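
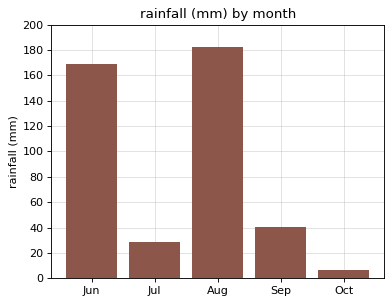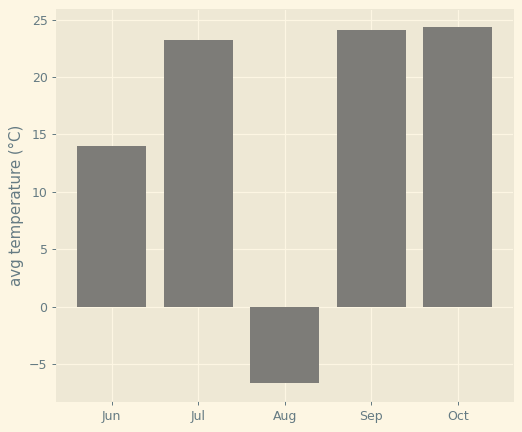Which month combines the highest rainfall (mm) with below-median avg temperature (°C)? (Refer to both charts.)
Chart 2 median avg temperature (°C) ≈ 25; below-median months: Jun, Aug. Among those, Aug has the highest rainfall (mm) (≈ 180).

Aug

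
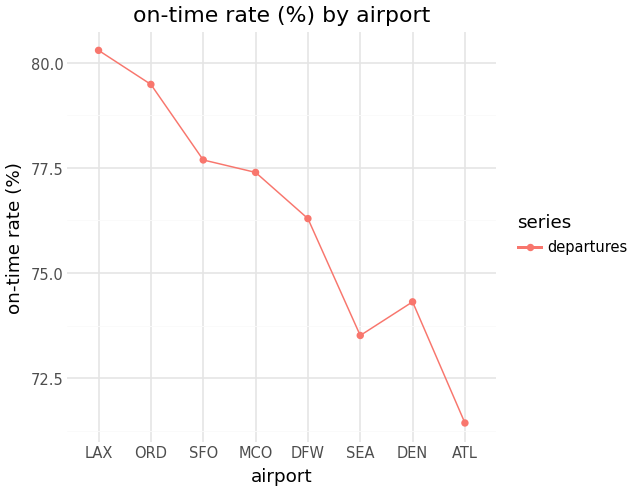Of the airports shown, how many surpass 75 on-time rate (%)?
5

Above 75: LAX, ORD, SFO, MCO, DFW.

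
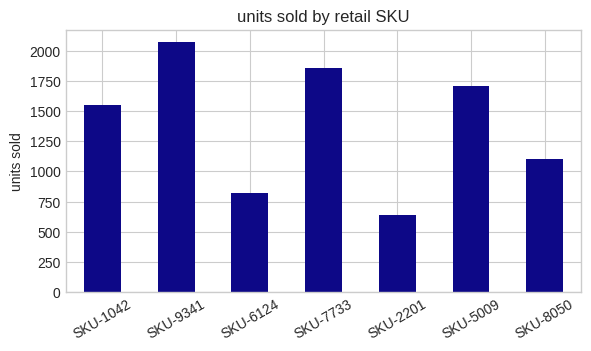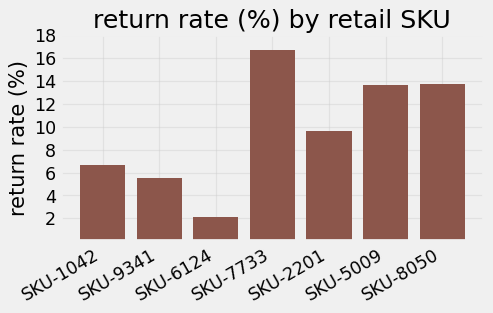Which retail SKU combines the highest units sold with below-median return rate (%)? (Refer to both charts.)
SKU-9341

Chart 2 median return rate (%) ≈ 10; below-median retail SKUs: SKU-1042, SKU-9341, SKU-6124. Among those, SKU-9341 has the highest units sold (≈ 2000).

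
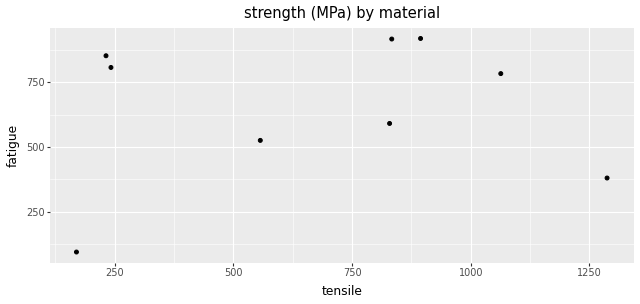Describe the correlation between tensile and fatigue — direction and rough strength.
no clear correlation

Points are roughly uncorrelated; weak (|r| ≈ 0.1).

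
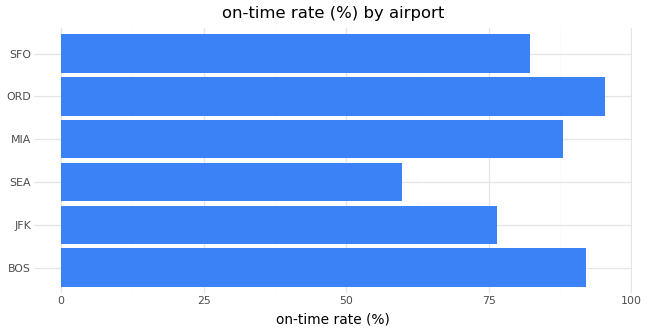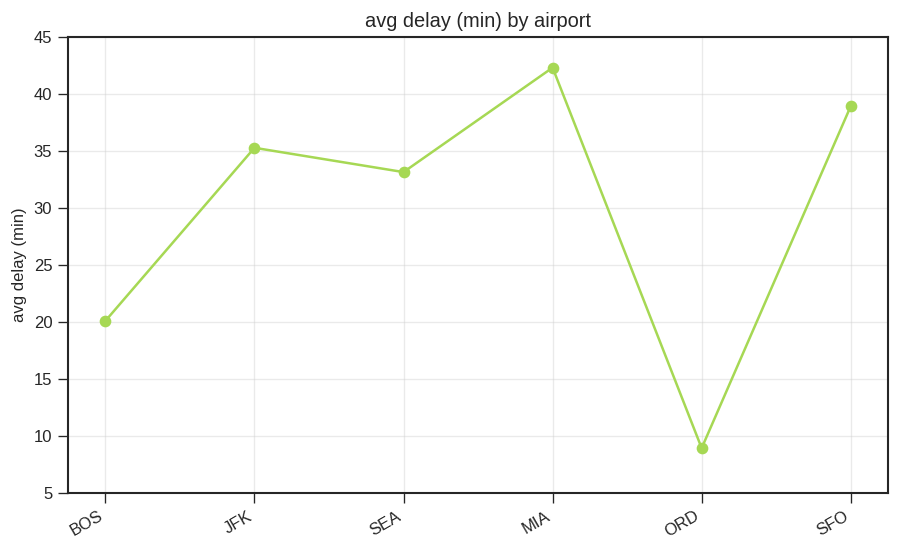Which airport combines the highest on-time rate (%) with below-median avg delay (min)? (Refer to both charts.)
Chart 2 median avg delay (min) ≈ 35; below-median airports: BOS, SEA, ORD. Among those, ORD has the highest on-time rate (%) (≈ 100).

ORD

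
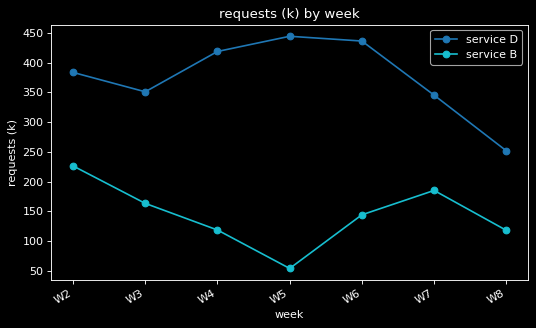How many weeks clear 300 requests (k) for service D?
Above 300: W2, W3, W4, W5, W6, W7.

6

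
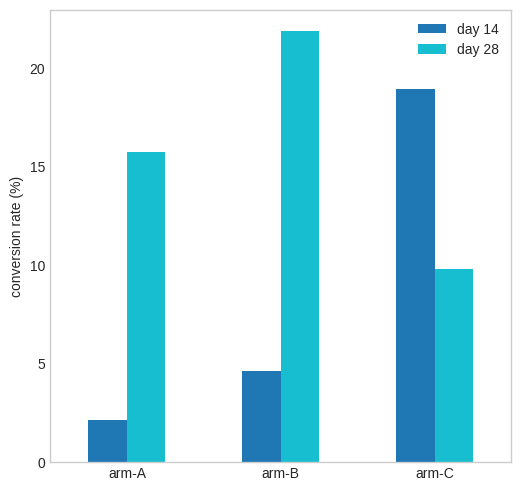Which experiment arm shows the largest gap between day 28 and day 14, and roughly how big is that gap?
arm-B, ≈ 18 %

arm-B: day 28 ≈ 22, day 14 ≈ 4 → gap ≈ 18. Next-largest (arm-A) is only ≈ 14.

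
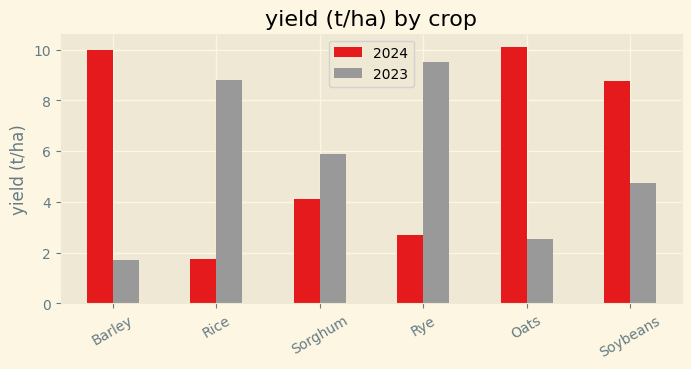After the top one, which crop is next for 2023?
Top 3 for 2023: Rye ≈ 10, Rice ≈ 9, Sorghum ≈ 6.

Rice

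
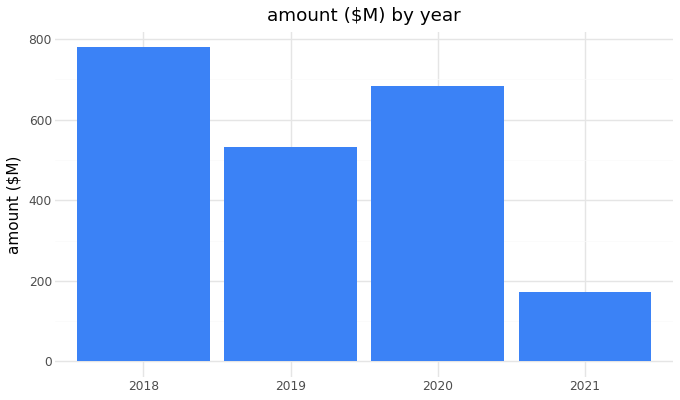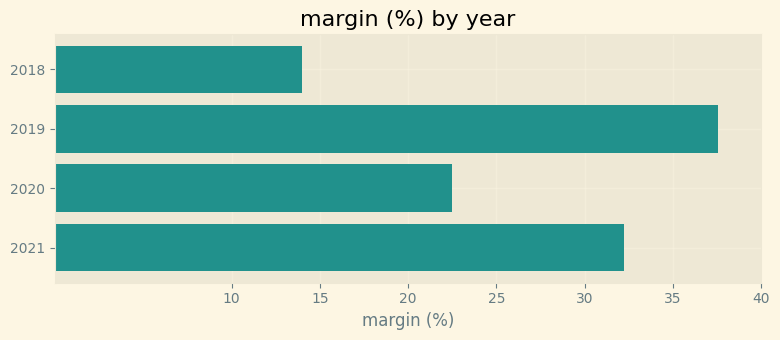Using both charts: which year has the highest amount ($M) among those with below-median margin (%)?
2018

Chart 2 median margin (%) ≈ 25; below-median years: 2018, 2020. Among those, 2018 has the highest amount ($M) (≈ 800).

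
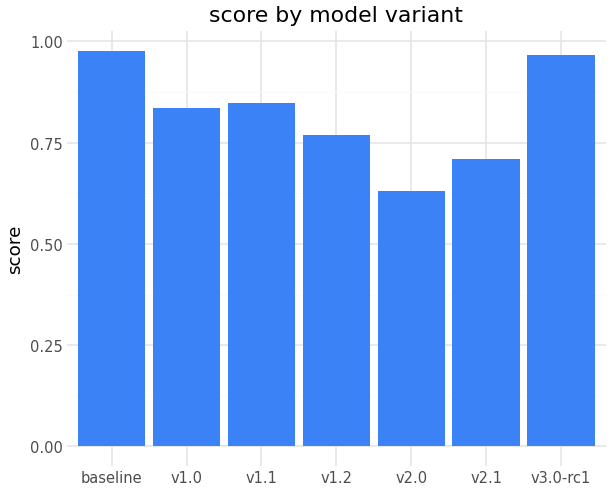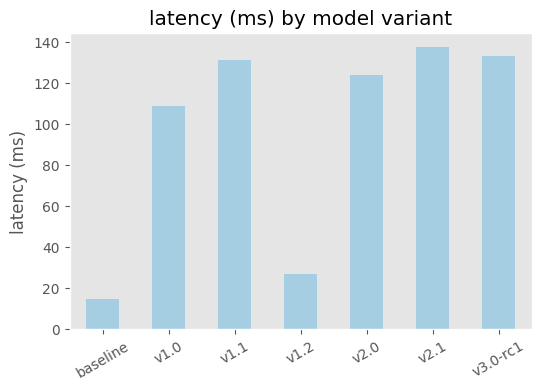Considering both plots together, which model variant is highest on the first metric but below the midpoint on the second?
baseline

Chart 2 median latency (ms) ≈ 120; below-median model variants: baseline, v1.0, v1.2. Among those, baseline has the highest score (≈ 1).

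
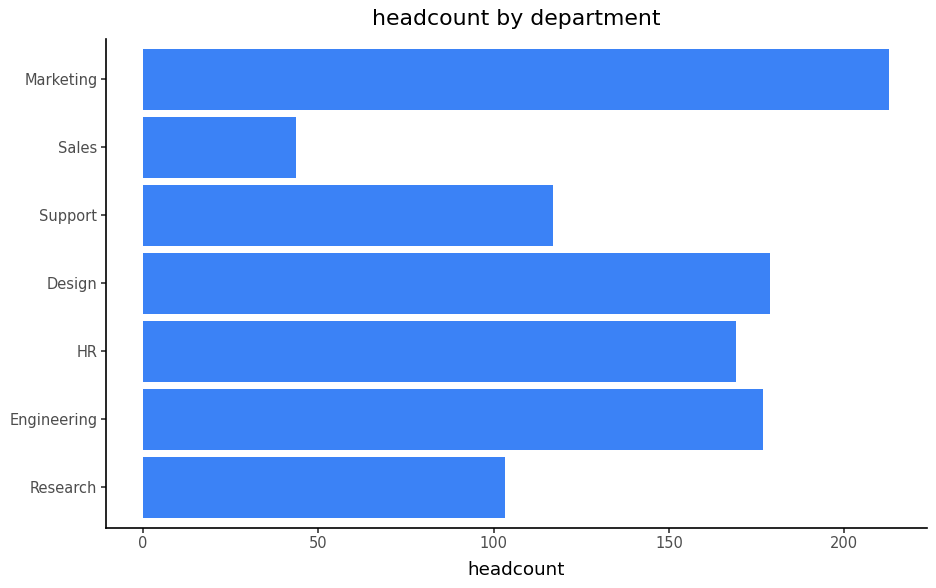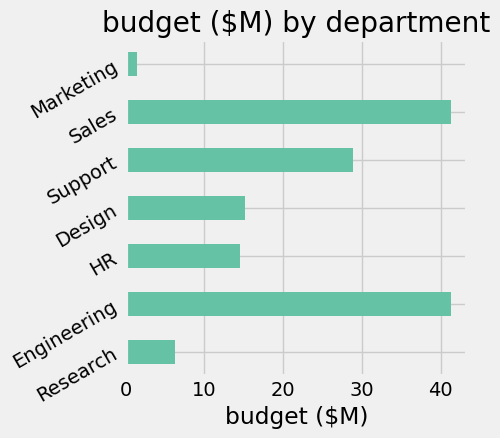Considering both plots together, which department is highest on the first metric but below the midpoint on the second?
Marketing

Chart 2 median budget ($M) ≈ 15; below-median departments: Research, HR, Marketing. Among those, Marketing has the highest headcount (≈ 220).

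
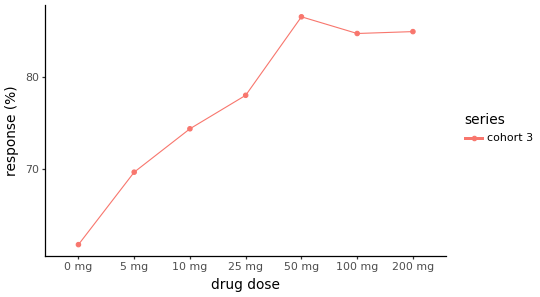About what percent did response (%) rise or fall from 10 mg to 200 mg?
≈ +13.3%

10 mg ≈ 75, 200 mg ≈ 85; (85 − 75) / 75 ≈ +13.3%.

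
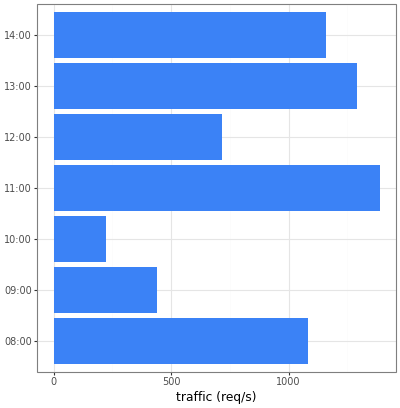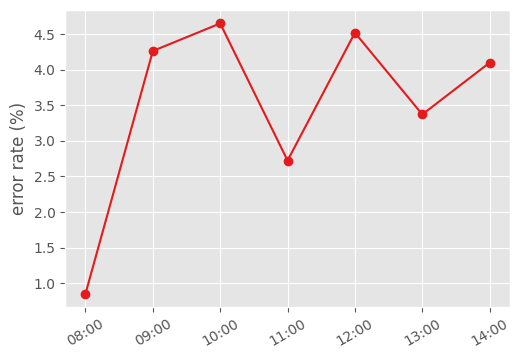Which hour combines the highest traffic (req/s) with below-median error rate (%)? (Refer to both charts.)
Chart 2 median error rate (%) ≈ 4; below-median hours: 08:00, 11:00, 13:00. Among those, 11:00 has the highest traffic (req/s) (≈ 1400).

11:00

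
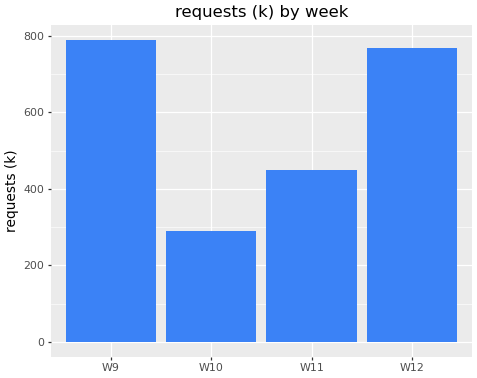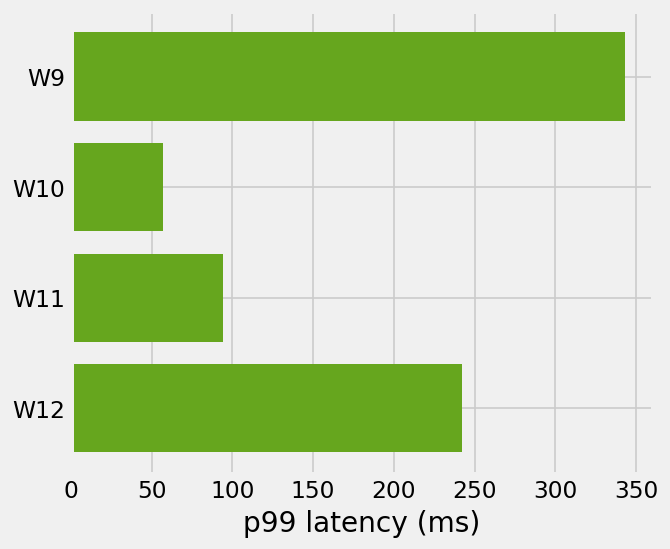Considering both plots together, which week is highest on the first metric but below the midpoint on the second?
Chart 2 median p99 latency (ms) ≈ 150; below-median weeks: W10, W11. Among those, W11 has the highest requests (k) (≈ 400).

W11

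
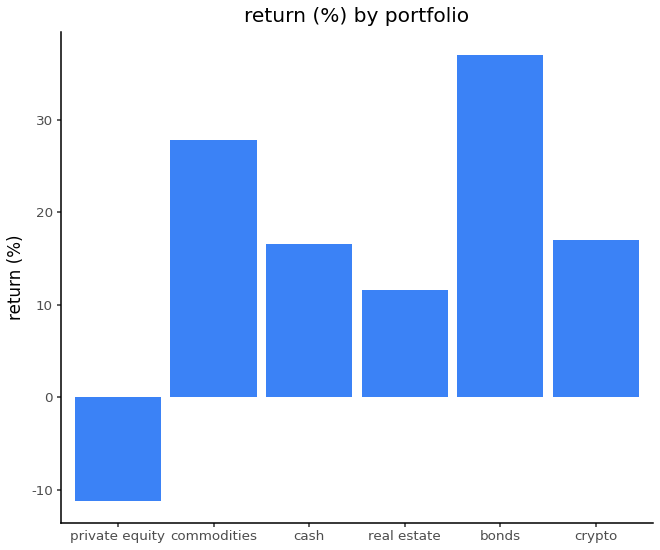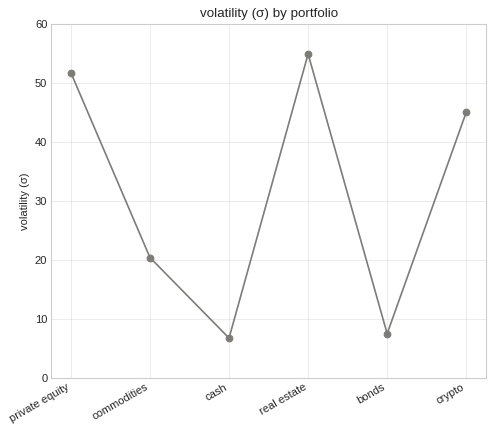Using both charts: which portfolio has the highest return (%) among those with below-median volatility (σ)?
Chart 2 median volatility (σ) ≈ 30; below-median portfolios: commodities, cash, bonds. Among those, bonds has the highest return (%) (≈ 35).

bonds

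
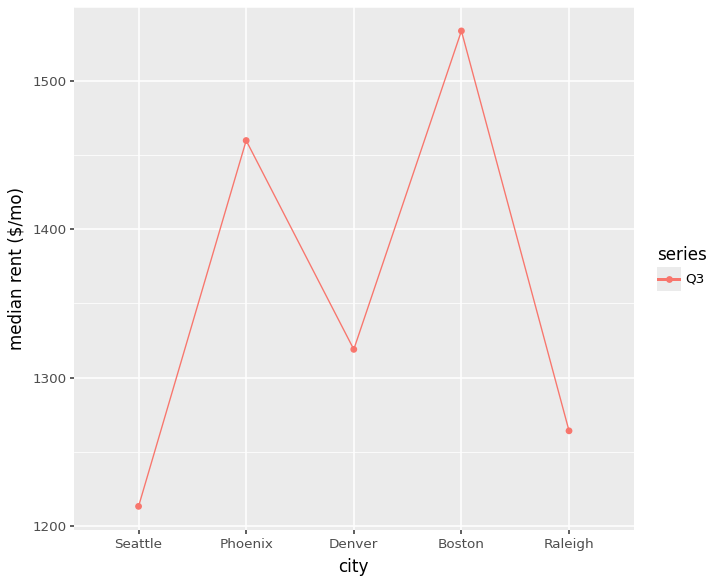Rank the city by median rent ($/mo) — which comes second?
Phoenix

Top 3: Boston ≈ 1550, Phoenix ≈ 1450, Denver ≈ 1300.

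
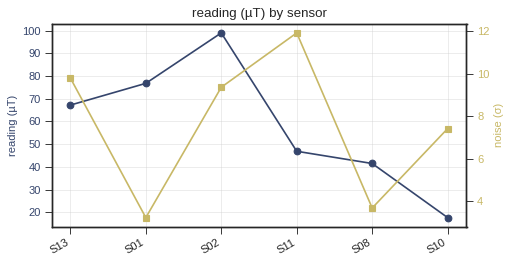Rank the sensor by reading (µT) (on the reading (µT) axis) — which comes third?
S13

Top 4 (on the reading (µT) axis): S02 ≈ 100, S01 ≈ 80, S13 ≈ 70, S11 ≈ 50.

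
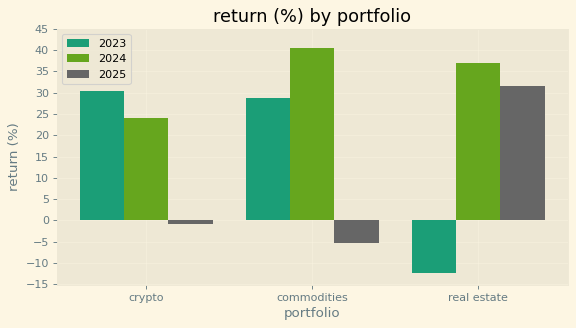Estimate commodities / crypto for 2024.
≈ 1.6×

commodities ≈ 40, crypto ≈ 25; 40/25 ≈ 1.6.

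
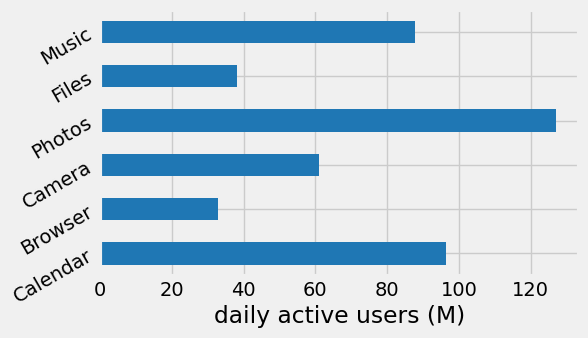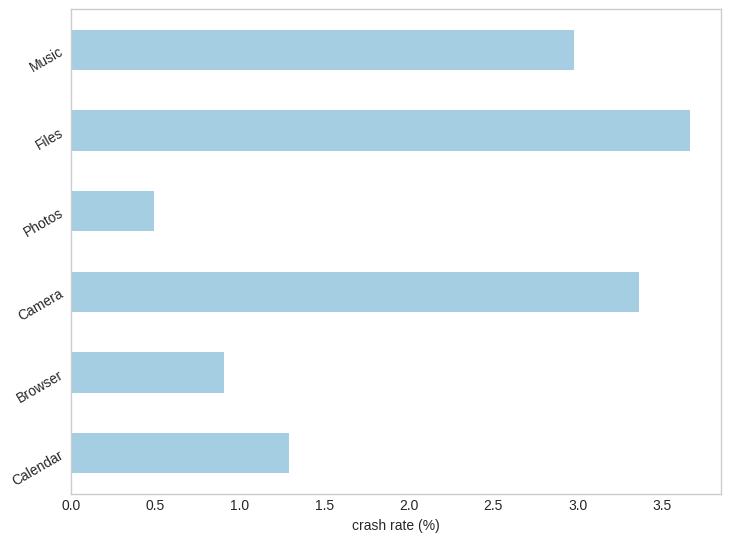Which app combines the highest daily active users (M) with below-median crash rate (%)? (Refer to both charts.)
Chart 2 median crash rate (%) ≈ 2; below-median apps: Calendar, Browser, Photos. Among those, Photos has the highest daily active users (M) (≈ 120).

Photos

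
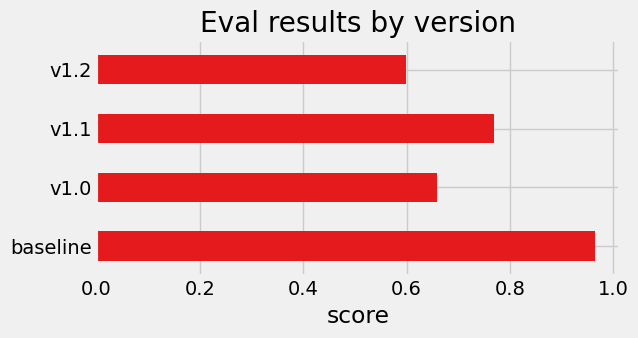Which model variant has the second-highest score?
Top 3: baseline ≈ 1.0, v1.1 ≈ 0.8, v1.0 ≈ 0.7.

v1.1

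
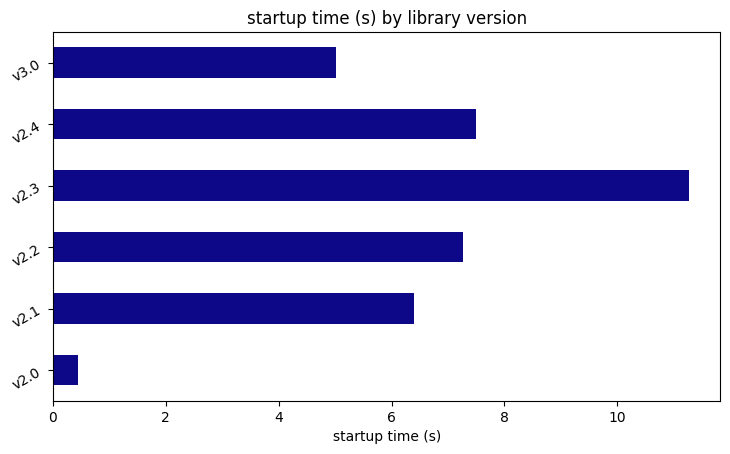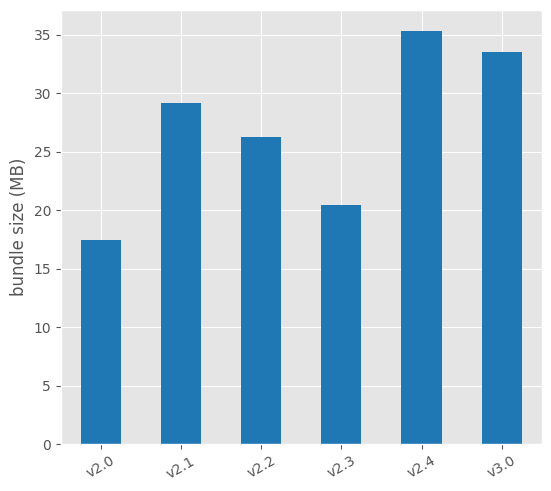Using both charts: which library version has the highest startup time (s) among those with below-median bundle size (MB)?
Chart 2 median bundle size (MB) ≈ 30; below-median library versions: v2.0, v2.2, v2.3. Among those, v2.3 has the highest startup time (s) (≈ 12).

v2.3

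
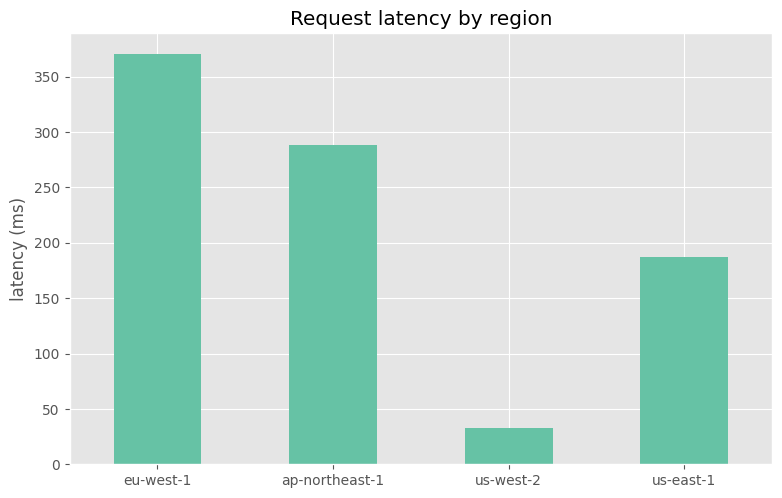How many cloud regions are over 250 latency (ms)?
2

Above 250: eu-west-1, ap-northeast-1.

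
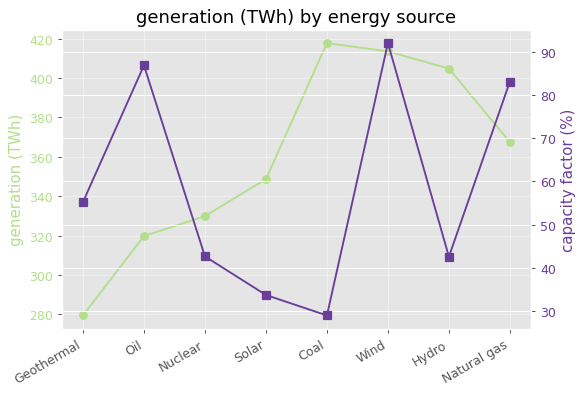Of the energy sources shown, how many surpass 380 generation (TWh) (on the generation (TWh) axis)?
3

Above 380: Coal, Wind, Hydro.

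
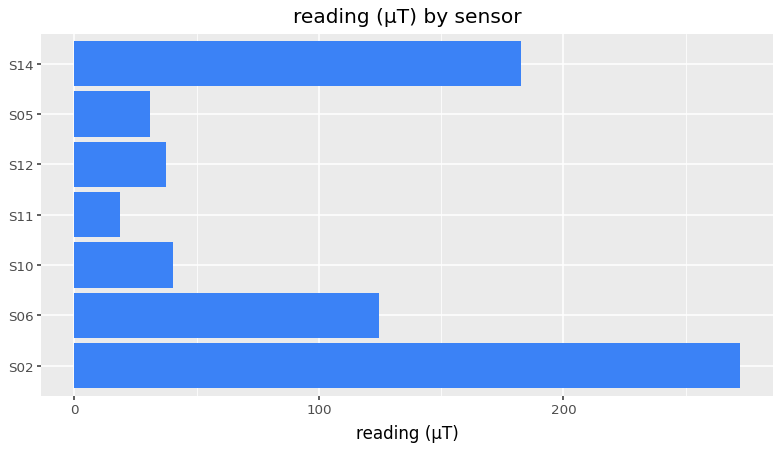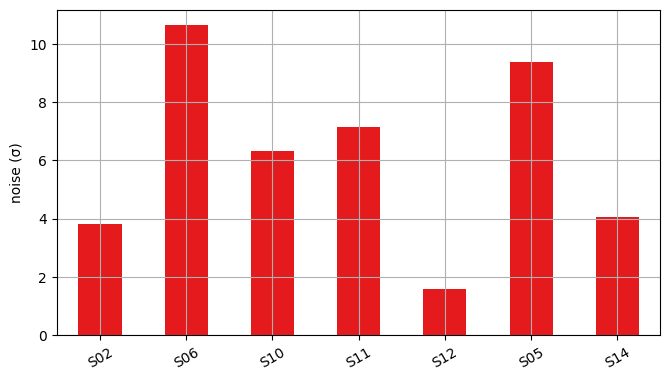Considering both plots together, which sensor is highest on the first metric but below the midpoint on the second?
Chart 2 median noise (σ) ≈ 6; below-median sensors: S02, S12, S14. Among those, S02 has the highest reading (µT) (≈ 275).

S02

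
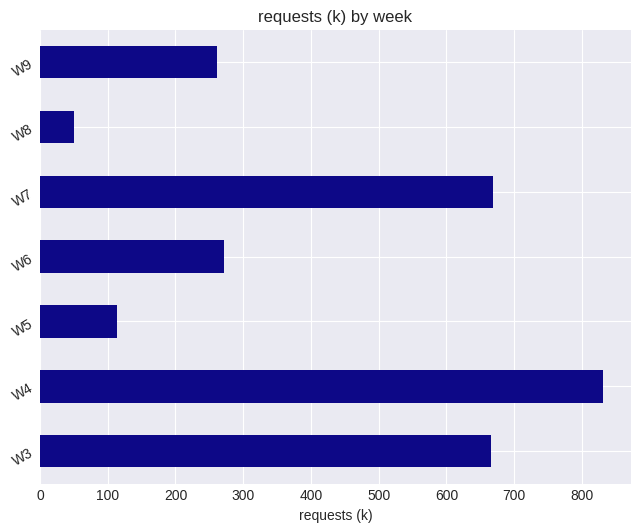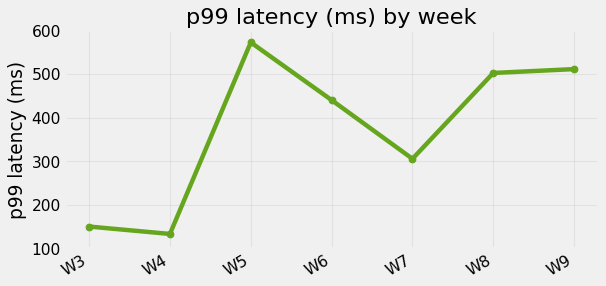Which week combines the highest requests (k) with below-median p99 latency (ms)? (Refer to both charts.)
W4

Chart 2 median p99 latency (ms) ≈ 400; below-median weeks: W3, W4, W7. Among those, W4 has the highest requests (k) (≈ 800).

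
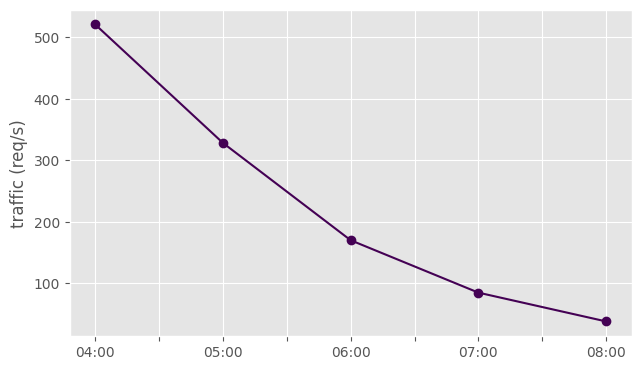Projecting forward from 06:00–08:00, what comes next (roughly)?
≈ 0

Last three: 150, 100, 50 → slope ≈ -50/step → next ≈ 0.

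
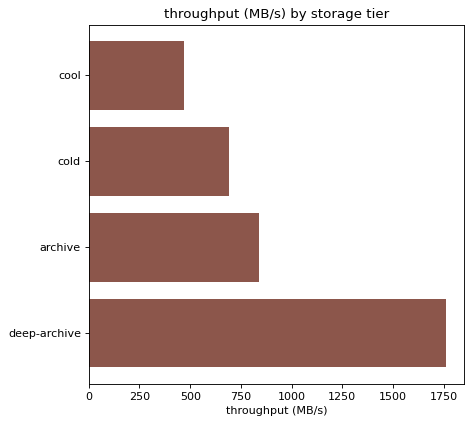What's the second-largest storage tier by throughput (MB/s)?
archive

Top 3: deep-archive ≈ 1800, archive ≈ 800, cold ≈ 600.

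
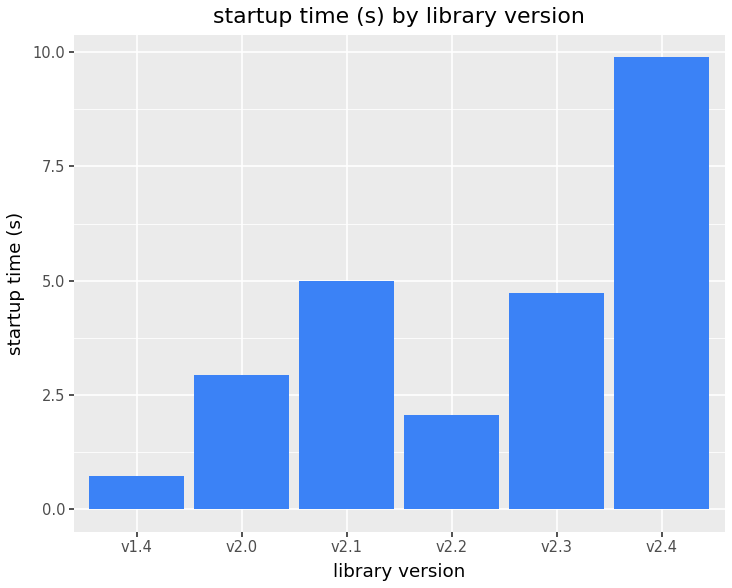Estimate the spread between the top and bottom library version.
Max v2.4 ≈ 10, min v1.4 ≈ 1; range ≈ 9.

≈ 9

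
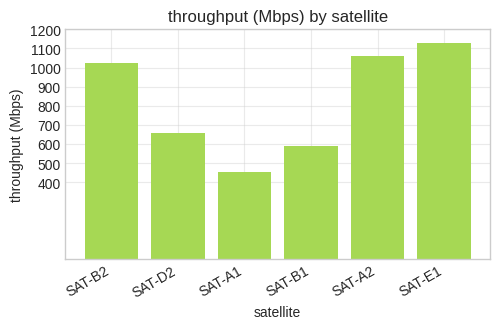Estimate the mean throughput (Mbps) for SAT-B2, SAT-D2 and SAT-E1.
(1000 + 700 + 1100) / 3 ≈ 933.

≈ 933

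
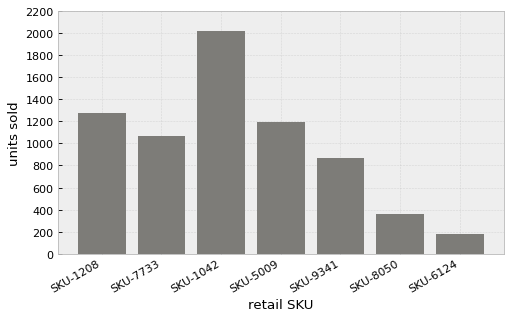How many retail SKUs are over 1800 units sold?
Above 1800: SKU-1042.

1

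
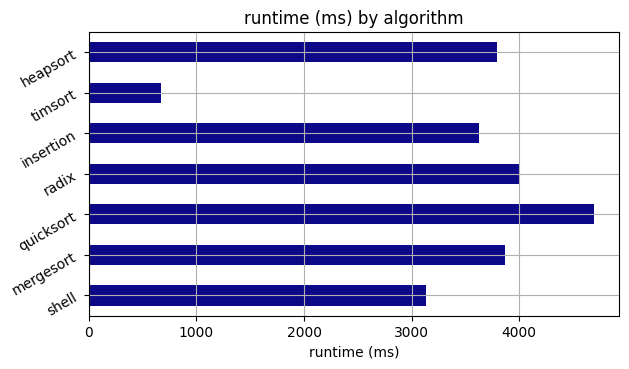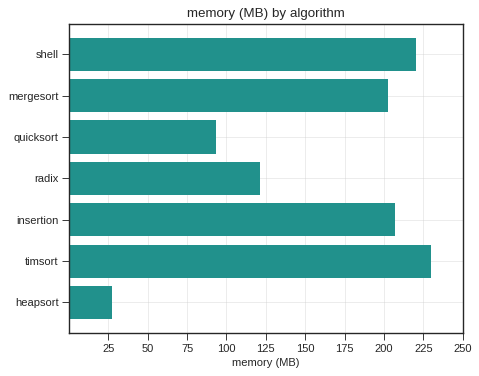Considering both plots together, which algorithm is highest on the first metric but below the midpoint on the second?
Chart 2 median memory (MB) ≈ 200; below-median algorithms: quicksort, radix, heapsort. Among those, quicksort has the highest runtime (ms) (≈ 4500).

quicksort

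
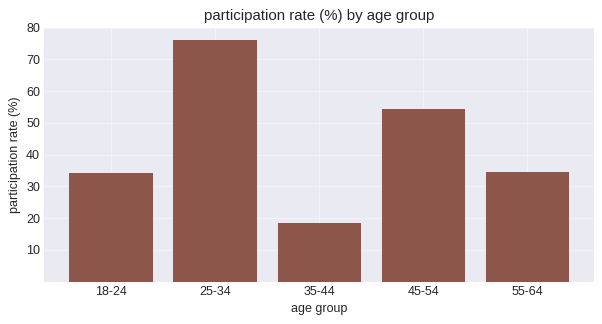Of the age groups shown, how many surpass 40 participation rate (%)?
2

Above 40: 25-34, 45-54.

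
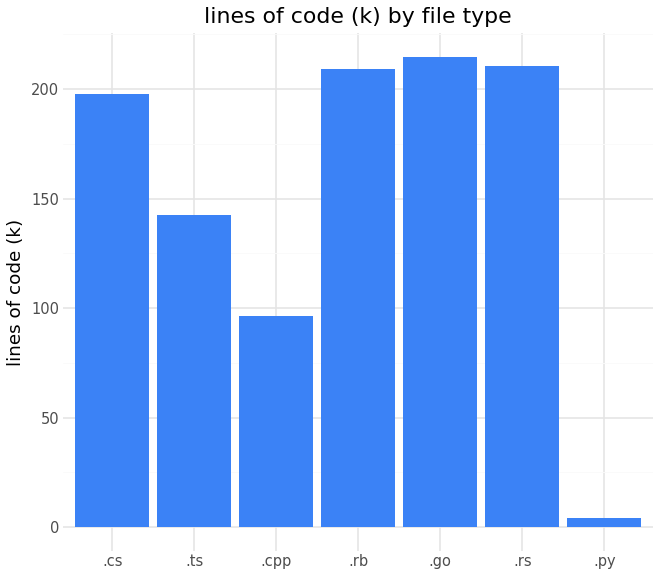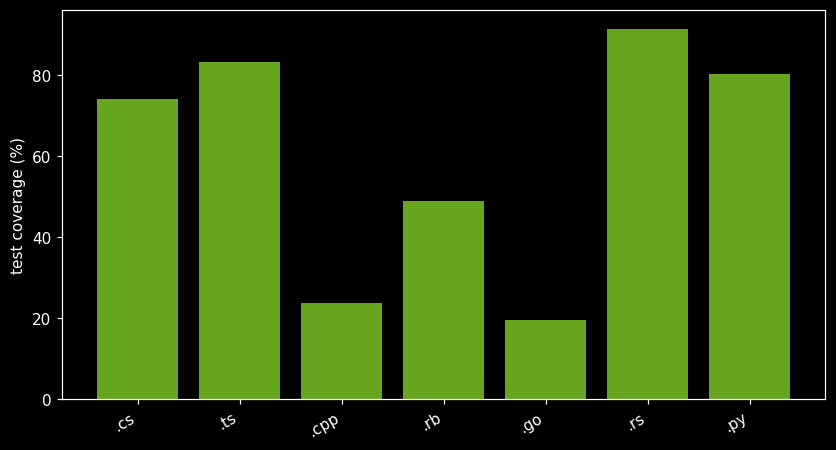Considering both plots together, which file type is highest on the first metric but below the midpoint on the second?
Chart 2 median test coverage (%) ≈ 70; below-median file types: .cpp, .rb, .go. Among those, .go has the highest lines of code (k) (≈ 220).

.go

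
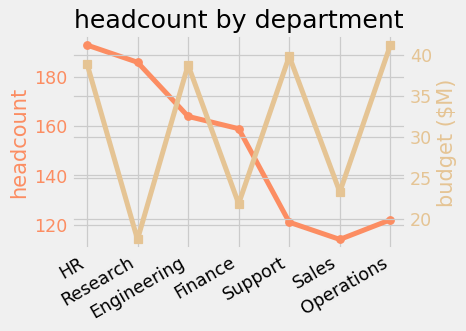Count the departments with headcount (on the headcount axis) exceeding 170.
2

Above 170: HR, Research.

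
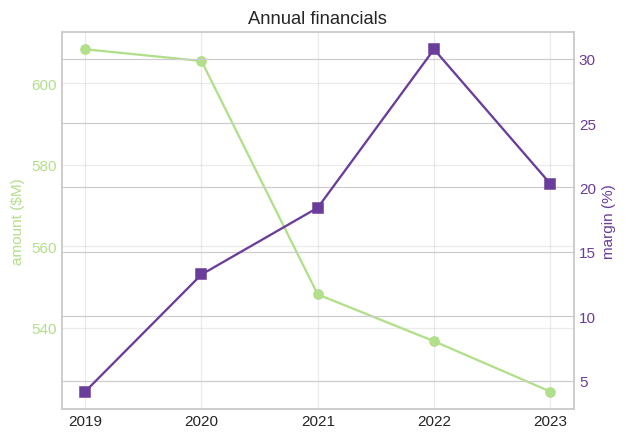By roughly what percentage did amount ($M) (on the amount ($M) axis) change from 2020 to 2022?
2020 ≈ 610, 2022 ≈ 540; (540 − 610) / 610 ≈ -11.5%.

≈ -11.5%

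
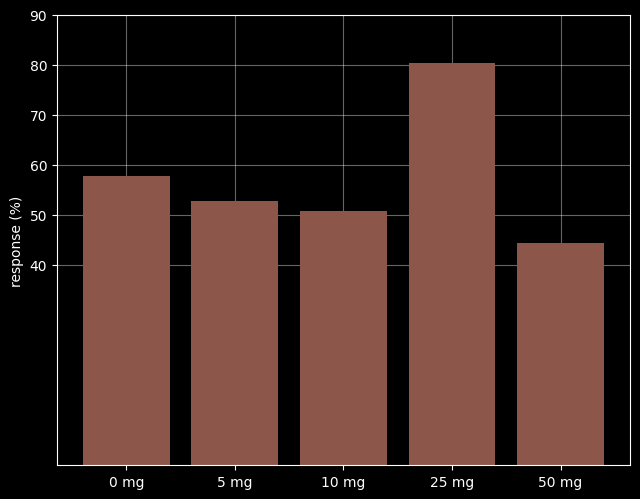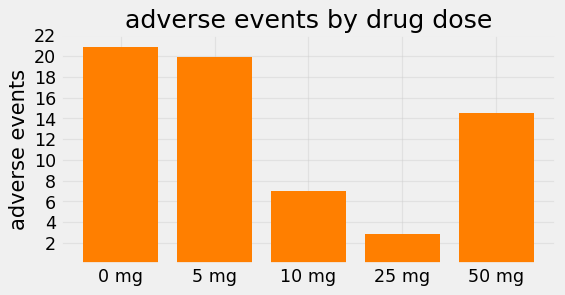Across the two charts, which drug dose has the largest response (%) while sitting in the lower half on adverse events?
Chart 2 median adverse events ≈ 14; below-median drug doses: 10 mg, 25 mg. Among those, 25 mg has the highest response (%) (≈ 80).

25 mg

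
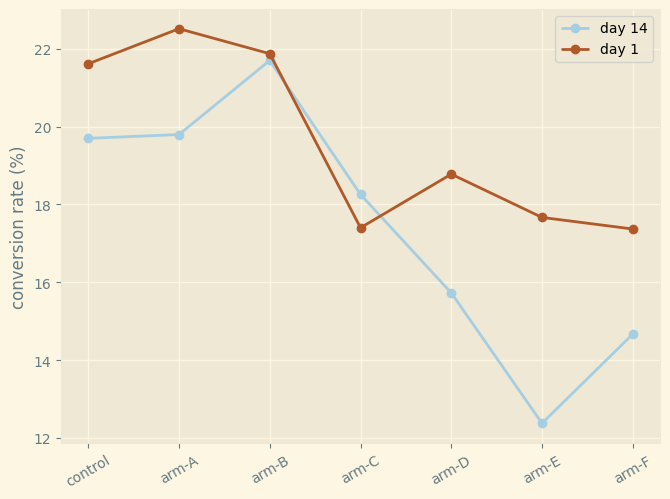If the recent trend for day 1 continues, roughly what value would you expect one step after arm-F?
≈ 16

Last three: 19, 18, 17 → slope ≈ -1/step → next ≈ 16.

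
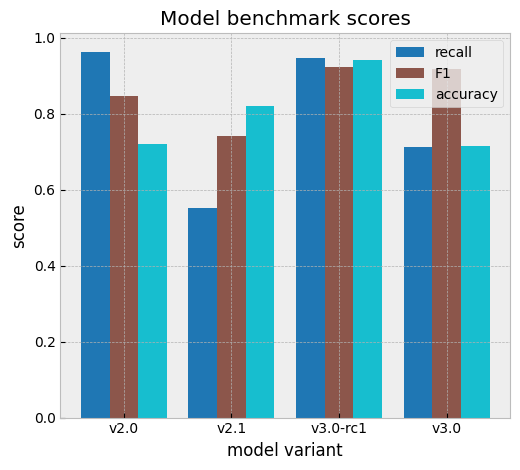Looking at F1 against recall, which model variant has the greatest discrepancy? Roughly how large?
v3.0, ≈ 0.2

v3.0: F1 ≈ 0.9, recall ≈ 0.7 → gap ≈ 0.2. Next-largest (v2.1) is only ≈ 0.1.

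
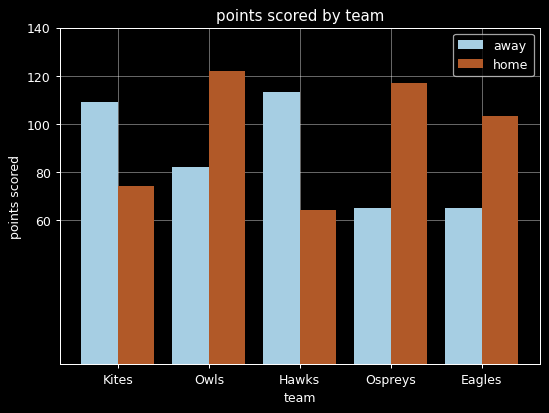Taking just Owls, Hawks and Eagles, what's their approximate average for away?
≈ 87

(80 + 120 + 60) / 3 ≈ 87.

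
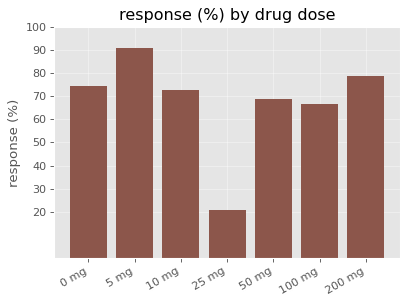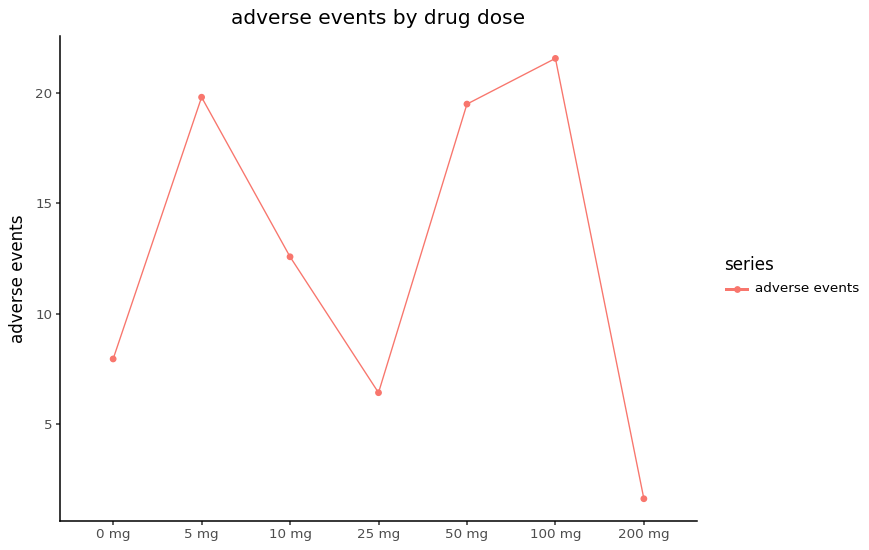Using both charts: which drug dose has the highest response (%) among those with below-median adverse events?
Chart 2 median adverse events ≈ 12; below-median drug doses: 0 mg, 25 mg, 200 mg. Among those, 200 mg has the highest response (%) (≈ 80).

200 mg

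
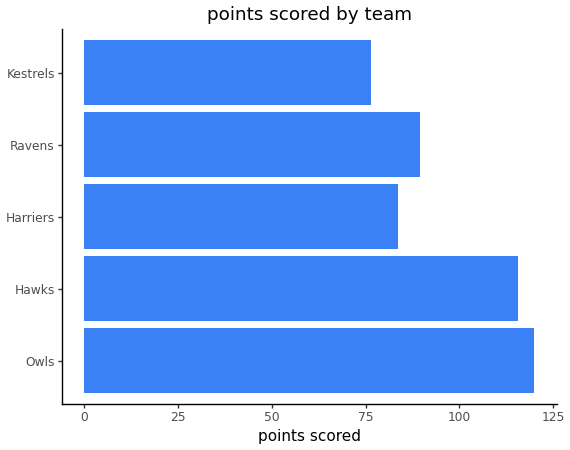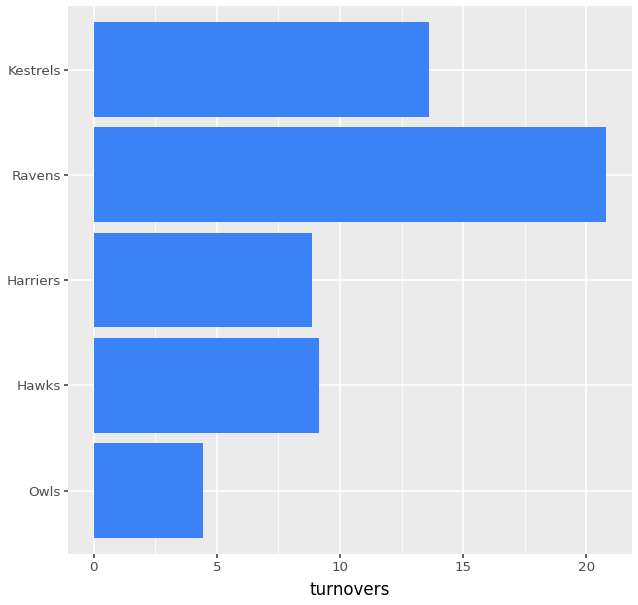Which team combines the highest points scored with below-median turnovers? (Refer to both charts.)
Owls

Chart 2 median turnovers ≈ 10; below-median teams: Owls, Harriers. Among those, Owls has the highest points scored (≈ 120).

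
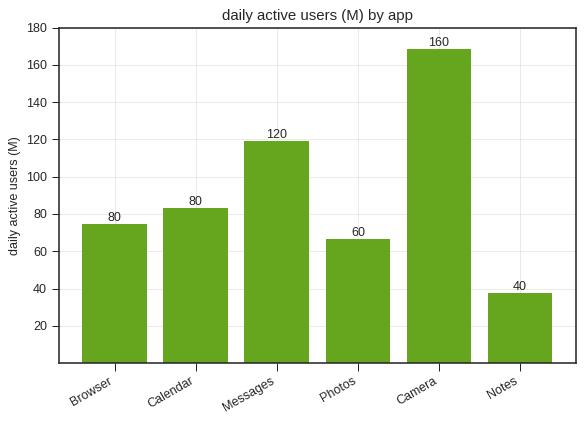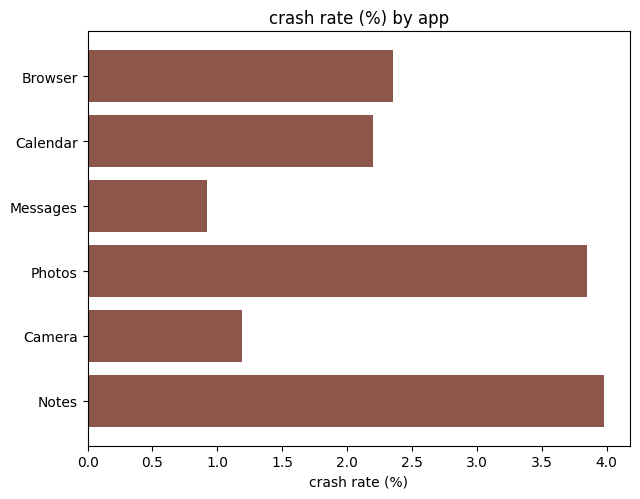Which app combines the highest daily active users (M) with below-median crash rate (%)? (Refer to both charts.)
Camera

Chart 2 median crash rate (%) ≈ 2.5; below-median apps: Calendar, Messages, Camera. Among those, Camera has the highest daily active users (M) (≈ 160).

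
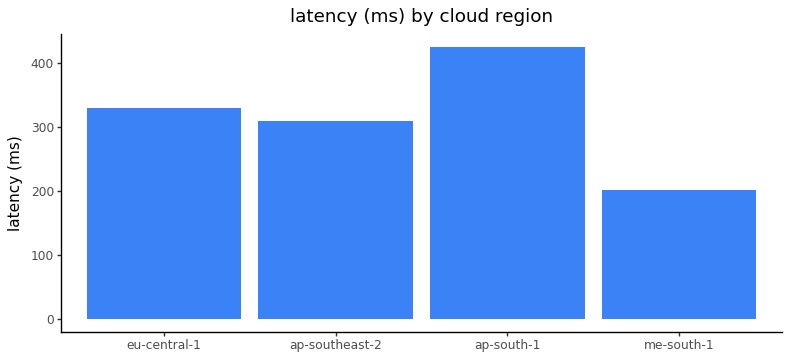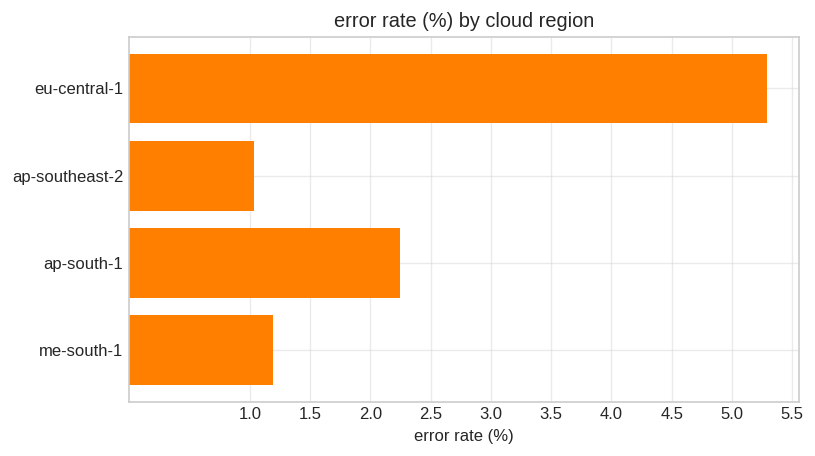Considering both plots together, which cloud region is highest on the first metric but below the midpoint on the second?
Chart 2 median error rate (%) ≈ 1.5; below-median cloud regions: ap-southeast-2, me-south-1. Among those, ap-southeast-2 has the highest latency (ms) (≈ 300).

ap-southeast-2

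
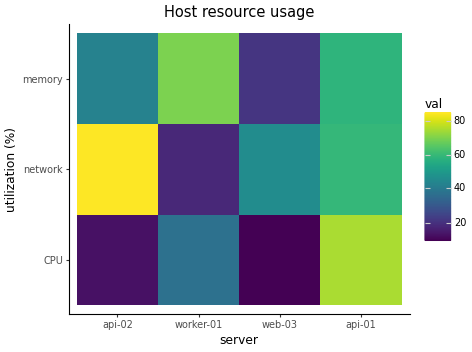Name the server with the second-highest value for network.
api-01

Top 3 for network: api-02 ≈ 90, api-01 ≈ 60, web-03 ≈ 50.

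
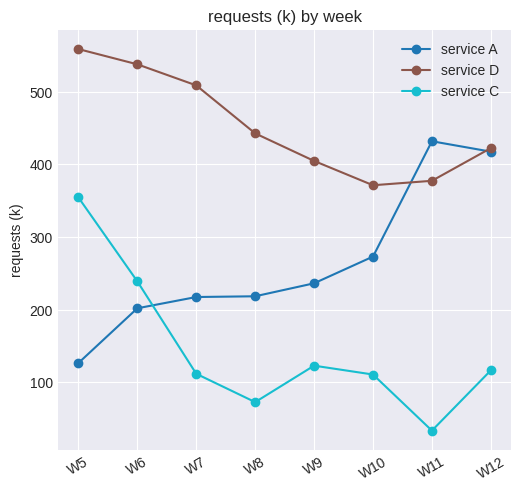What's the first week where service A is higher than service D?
W10: service A ≈ 250 vs service D ≈ 350 (not yet); W11: service A ≈ 450 vs service D ≈ 400 (first crossover).

W11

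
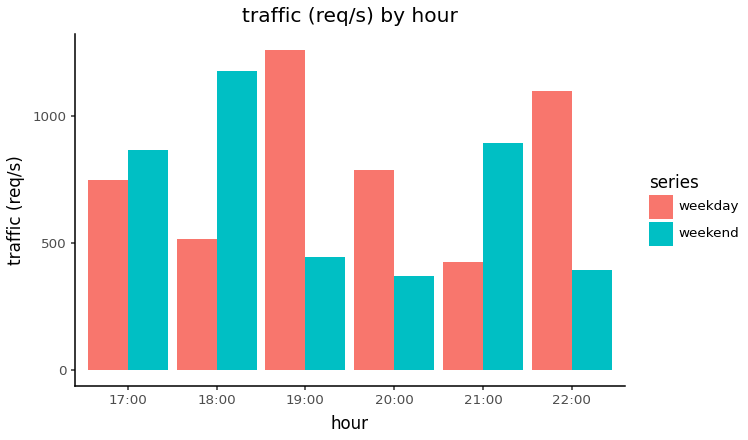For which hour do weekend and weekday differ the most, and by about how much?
19:00: weekend ≈ 400, weekday ≈ 1200 → gap ≈ 800. Next-largest (22:00) is only ≈ 600.

19:00, ≈ 800 req/s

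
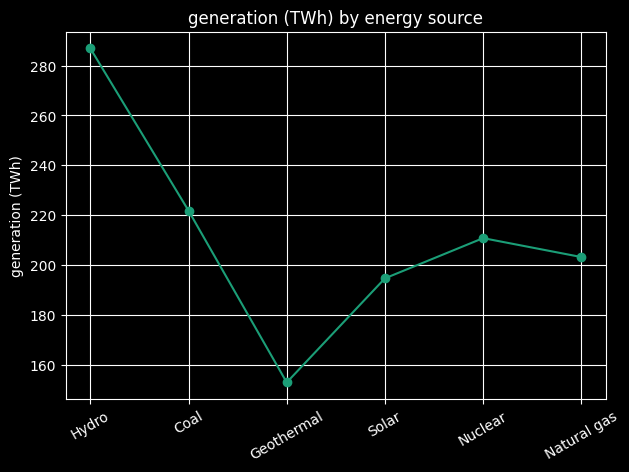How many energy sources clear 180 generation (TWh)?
Above 180: Hydro, Coal, Solar, Nuclear, Natural gas.

5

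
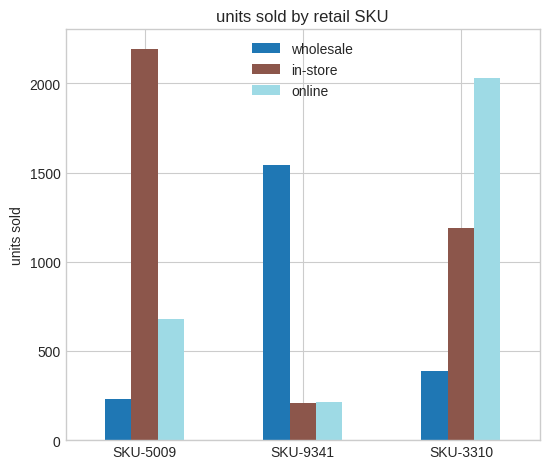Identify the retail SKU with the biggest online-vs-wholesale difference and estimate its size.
SKU-3310: online ≈ 2000, wholesale ≈ 400 → gap ≈ 1600. Next-largest (SKU-9341) is only ≈ 1400.

SKU-3310, ≈ 1600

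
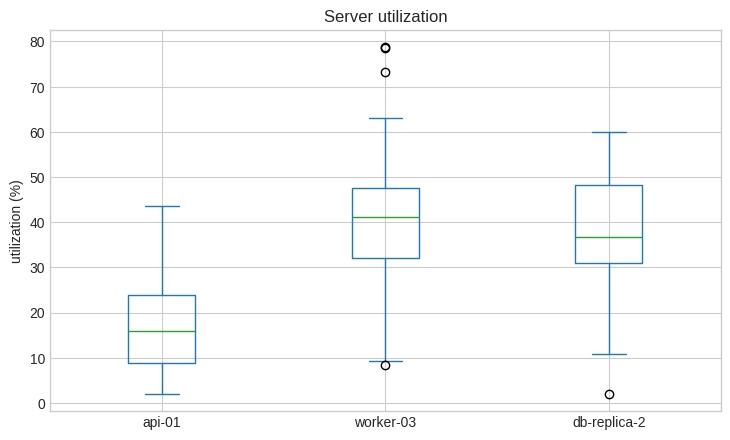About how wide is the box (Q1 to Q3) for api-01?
Q3 ≈ 24, Q1 ≈ 8; IQR ≈ 16.

≈ 16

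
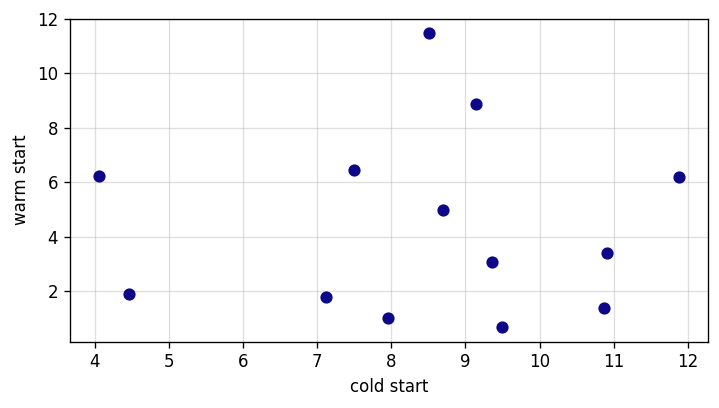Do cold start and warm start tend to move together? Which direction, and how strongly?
no clear correlation

Points are roughly uncorrelated; weak (|r| ≈ 0.0).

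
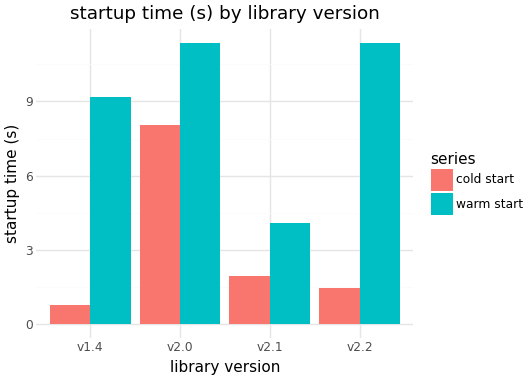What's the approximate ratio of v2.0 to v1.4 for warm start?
≈ 1.22×

v2.0 ≈ 11, v1.4 ≈ 9; 11/9 ≈ 1.22.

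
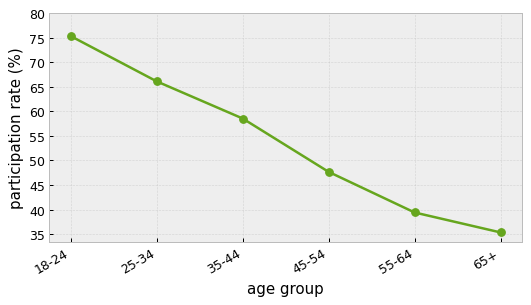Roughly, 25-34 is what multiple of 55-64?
≈ 1.62×

25-34 ≈ 65, 55-64 ≈ 40; 65/40 ≈ 1.62.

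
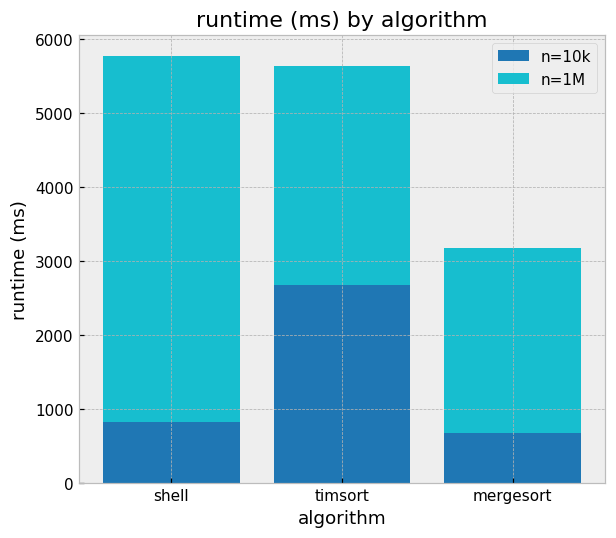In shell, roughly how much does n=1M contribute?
≈ 5000

n=1M top ≈ 6000, bottom ≈ 1000; segment ≈ 5000.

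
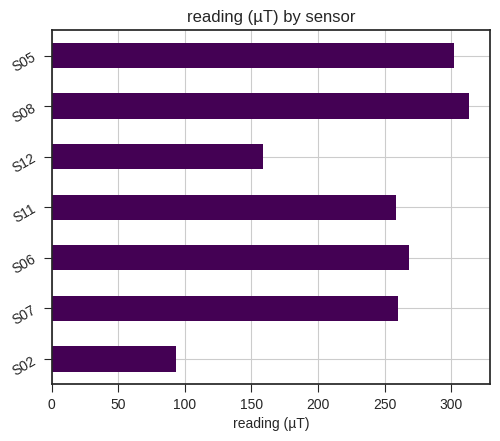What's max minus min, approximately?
≈ 200

Max S08 ≈ 300, min S02 ≈ 100; range ≈ 200.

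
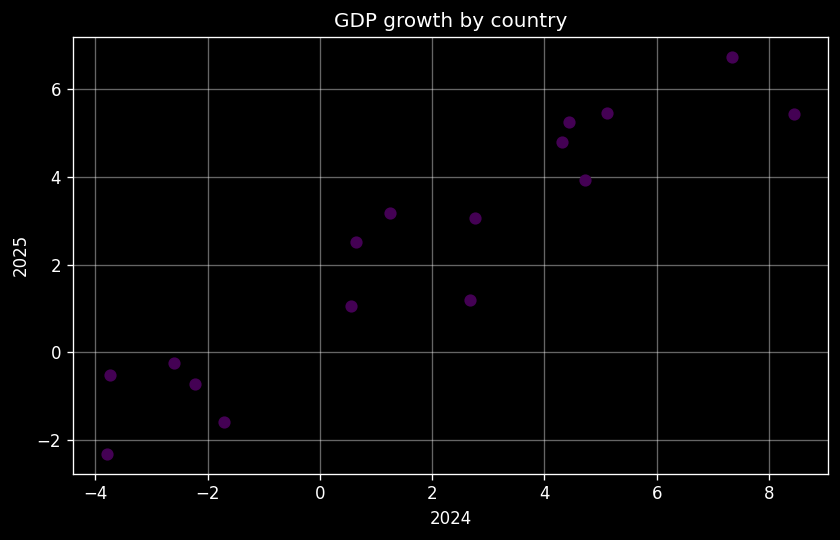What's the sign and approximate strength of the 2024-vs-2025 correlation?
positive, strong

Points are positively correlated; strong (|r| ≈ 0.9).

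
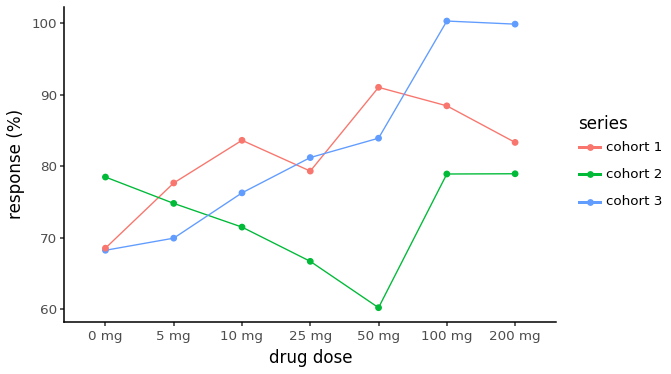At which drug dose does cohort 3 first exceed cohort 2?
10 mg

5 mg: cohort 3 ≈ 70 vs cohort 2 ≈ 75 (not yet); 10 mg: cohort 3 ≈ 75 vs cohort 2 ≈ 70 (first crossover).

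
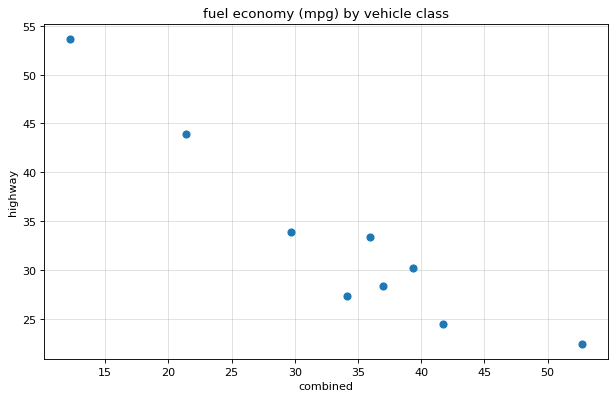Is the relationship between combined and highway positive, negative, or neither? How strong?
Points are negatively correlated; strong (|r| ≈ 0.9).

negative, strong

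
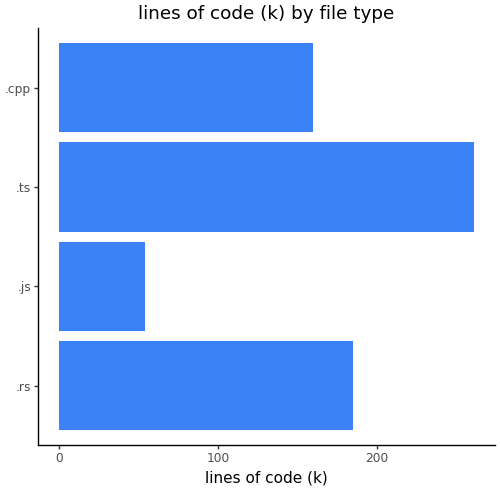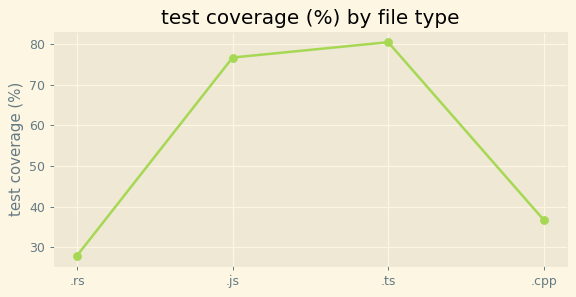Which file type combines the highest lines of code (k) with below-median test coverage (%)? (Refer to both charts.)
Chart 2 median test coverage (%) ≈ 60; below-median file types: .rs, .cpp. Among those, .rs has the highest lines of code (k) (≈ 175).

.rs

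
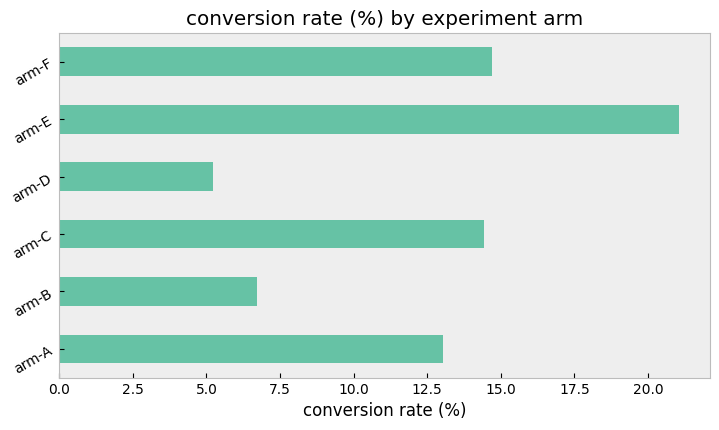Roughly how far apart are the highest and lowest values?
≈ 16

Max arm-E ≈ 22, min arm-D ≈ 6; range ≈ 16.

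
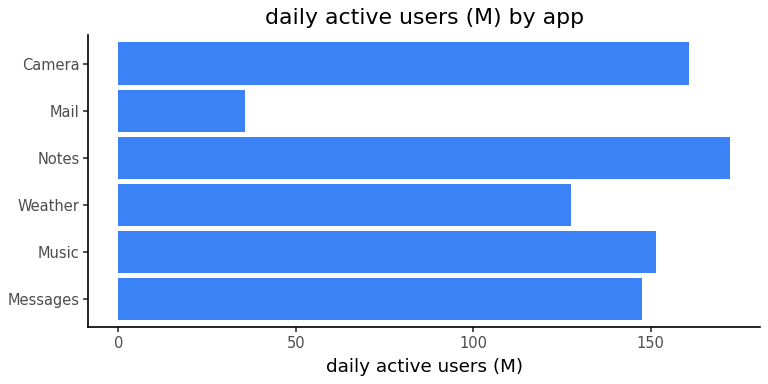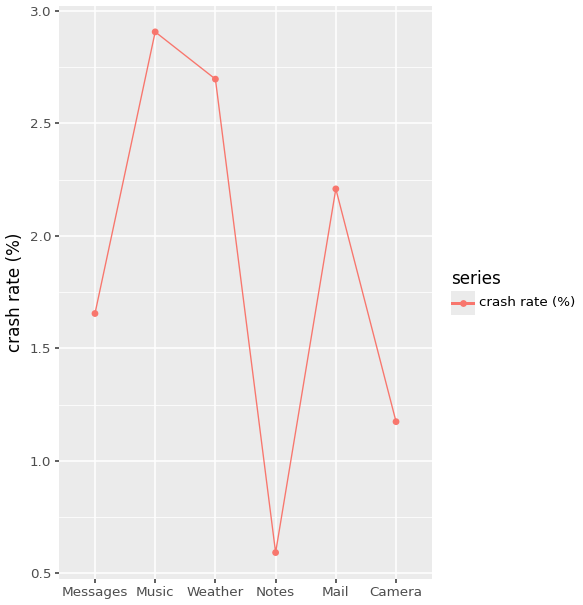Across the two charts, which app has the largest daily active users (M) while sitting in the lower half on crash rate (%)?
Notes

Chart 2 median crash rate (%) ≈ 2; below-median apps: Messages, Notes, Camera. Among those, Notes has the highest daily active users (M) (≈ 180).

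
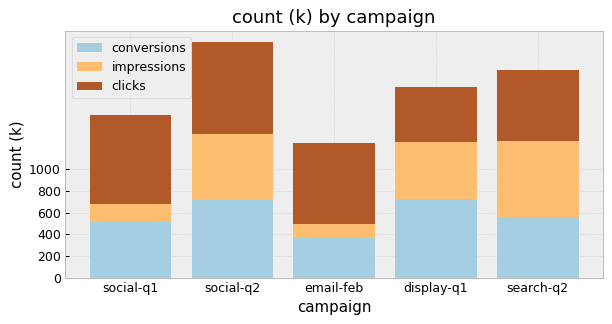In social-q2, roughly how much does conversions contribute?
≈ 800

conversions top ≈ 800, bottom ≈ 0; segment ≈ 800.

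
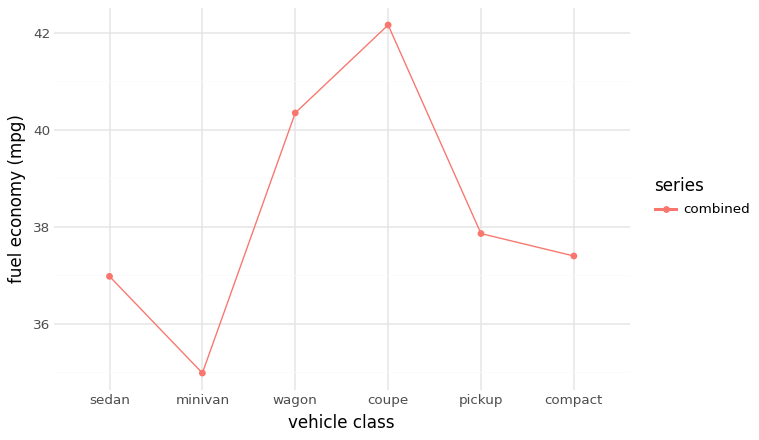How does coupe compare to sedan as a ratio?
coupe ≈ 42, sedan ≈ 37; 42/37 ≈ 1.14.

≈ 1.14×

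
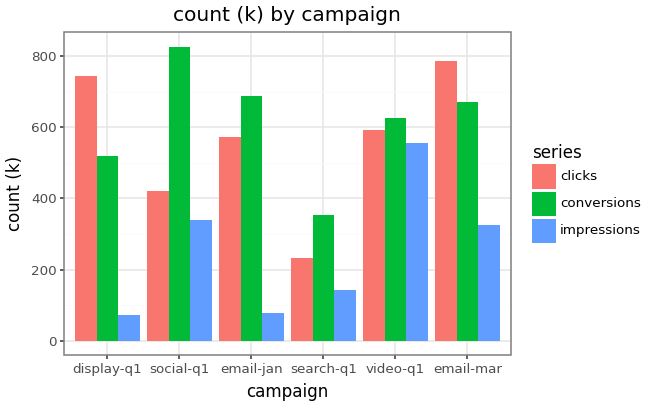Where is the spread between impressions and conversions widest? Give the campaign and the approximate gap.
email-jan, ≈ 600 k

email-jan: impressions ≈ 100, conversions ≈ 700 → gap ≈ 600. Next-largest (social-q1) is only ≈ 500.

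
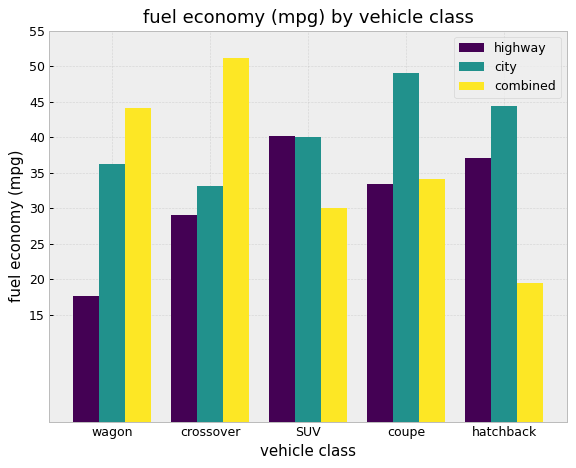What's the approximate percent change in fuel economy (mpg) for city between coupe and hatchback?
coupe ≈ 50, hatchback ≈ 45; (45 − 50) / 50 ≈ -10%.

≈ -10%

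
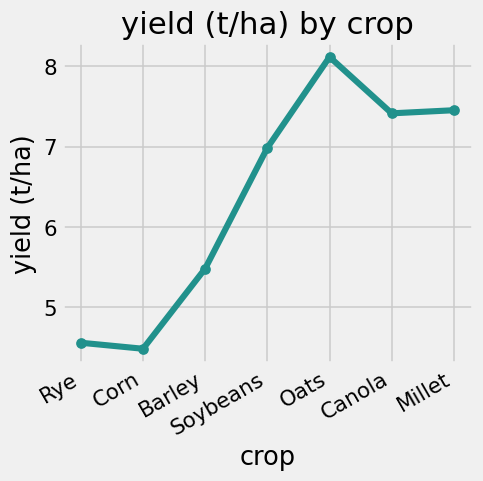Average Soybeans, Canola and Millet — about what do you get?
≈ 7.33

(7.0 + 7.5 + 7.5) / 3 ≈ 7.33.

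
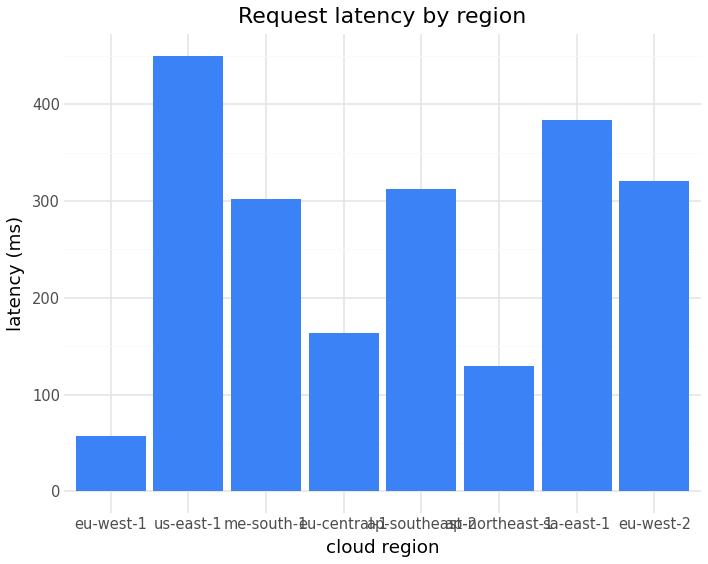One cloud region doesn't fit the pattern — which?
eu-west-1 ≈ 50; the rest sit between ≈ 150 and ≈ 450.

eu-west-1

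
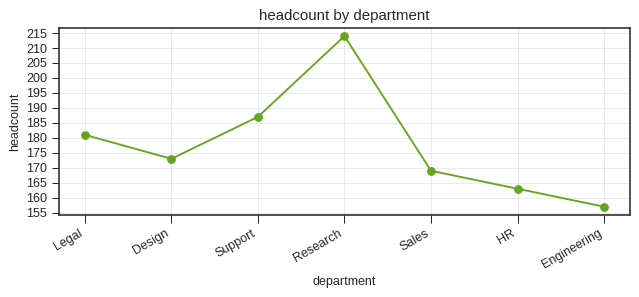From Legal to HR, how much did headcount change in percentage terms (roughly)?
Legal ≈ 180, HR ≈ 165; (165 − 180) / 180 ≈ -8.3%.

≈ -8.3%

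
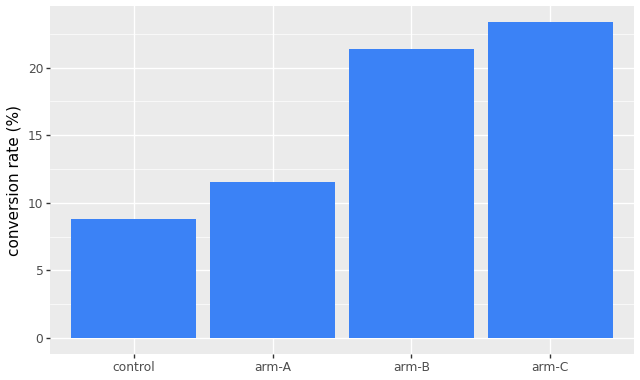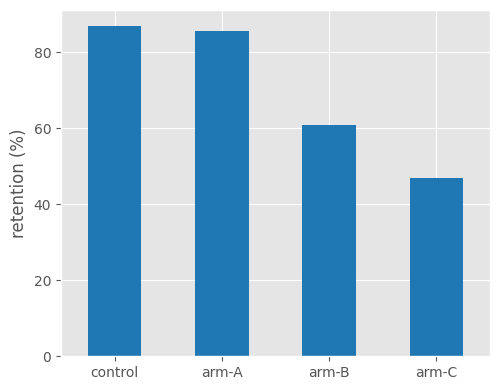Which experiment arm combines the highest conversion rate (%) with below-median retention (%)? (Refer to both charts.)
arm-C

Chart 2 median retention (%) ≈ 70; below-median experiment arms: arm-B, arm-C. Among those, arm-C has the highest conversion rate (%) (≈ 25).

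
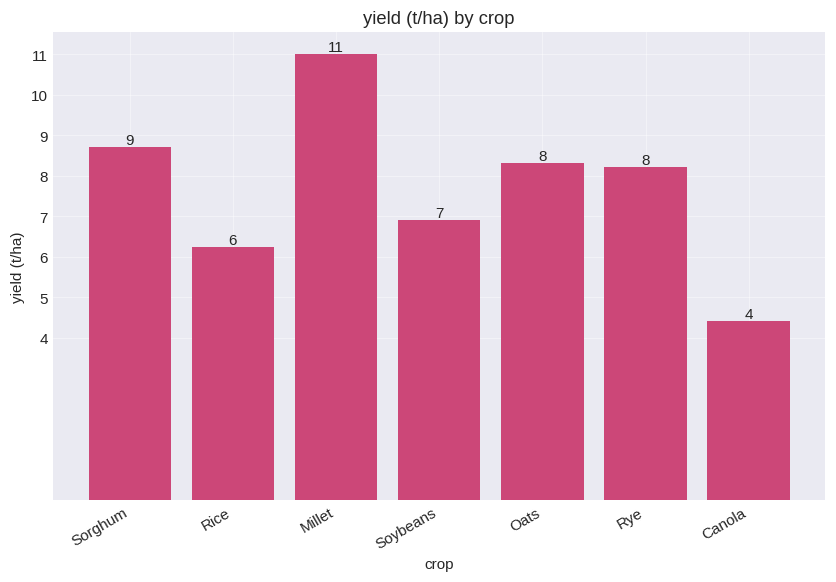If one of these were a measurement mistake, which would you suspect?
Canola ≈ 4; the rest sit between ≈ 6 and ≈ 11.

Canola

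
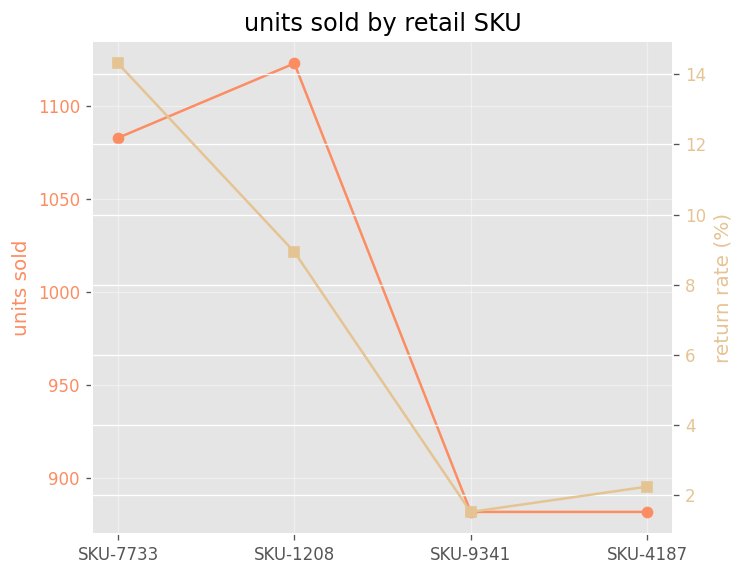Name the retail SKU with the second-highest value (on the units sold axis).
SKU-7733

Top 3 (on the units sold axis): SKU-1208 ≈ 1125, SKU-7733 ≈ 1075, SKU-4187 ≈ 875.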